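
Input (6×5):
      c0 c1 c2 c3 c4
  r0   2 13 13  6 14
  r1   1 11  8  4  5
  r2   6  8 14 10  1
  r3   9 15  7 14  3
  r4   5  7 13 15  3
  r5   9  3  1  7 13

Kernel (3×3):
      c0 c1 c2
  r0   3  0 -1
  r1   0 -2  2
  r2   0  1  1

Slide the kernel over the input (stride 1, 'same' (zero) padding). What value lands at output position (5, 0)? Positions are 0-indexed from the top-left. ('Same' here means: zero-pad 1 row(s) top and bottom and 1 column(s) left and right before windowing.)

-19

The receptive field on the zero-padded input at this output position is [0 5 7 / 0 9 3 / 0 0 0]. Elementwise product with the kernel and sum: 0·3 + 7·-1 + 9·-2 + 3·2 + 0·1 + 0·1.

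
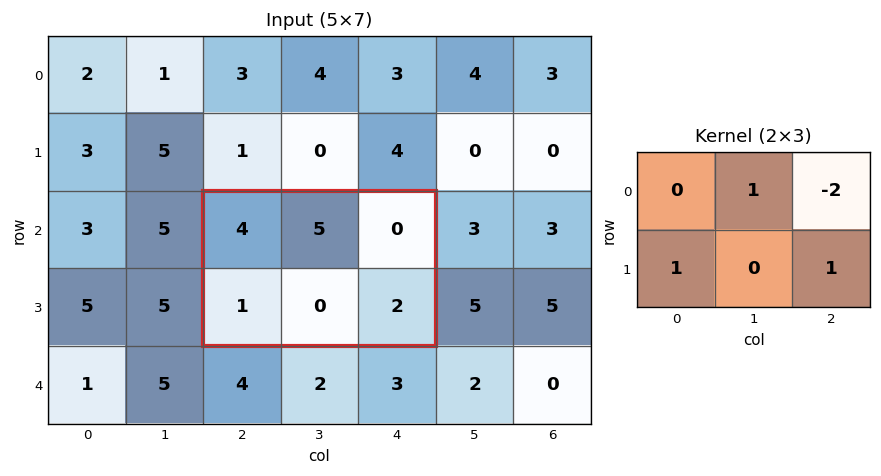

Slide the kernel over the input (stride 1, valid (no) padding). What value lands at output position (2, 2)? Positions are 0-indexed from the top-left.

The receptive field on the input at this output position is [4 5 0 / 1 0 2]. Elementwise product with the kernel and sum: 5·1 + 0·-2 + 1·1 + 2·1.

8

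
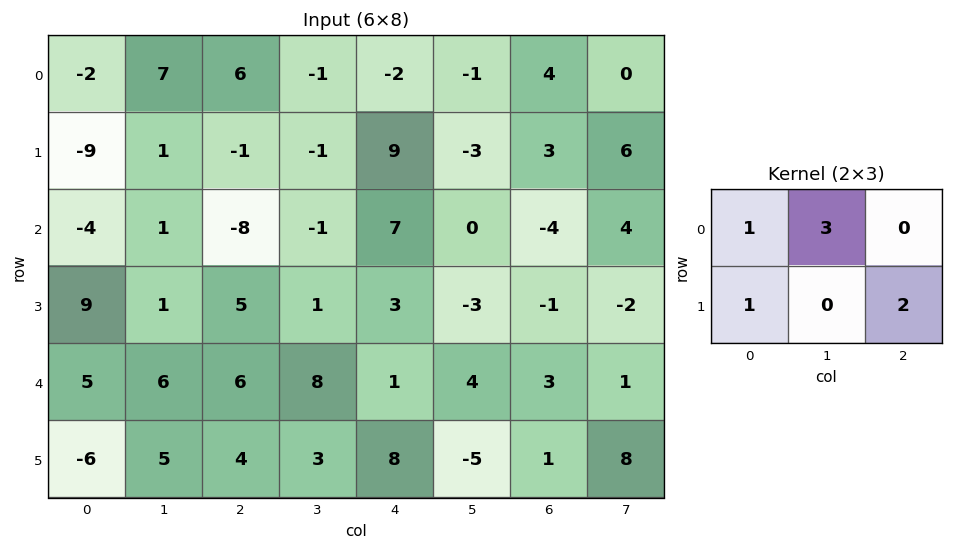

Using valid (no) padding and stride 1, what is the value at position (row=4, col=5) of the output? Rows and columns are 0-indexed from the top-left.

24

The receptive field on the input at this output position is [4 3 1 / -5 1 8]. Elementwise product with the kernel and sum: 4·1 + 3·3 + -5·1 + 8·2.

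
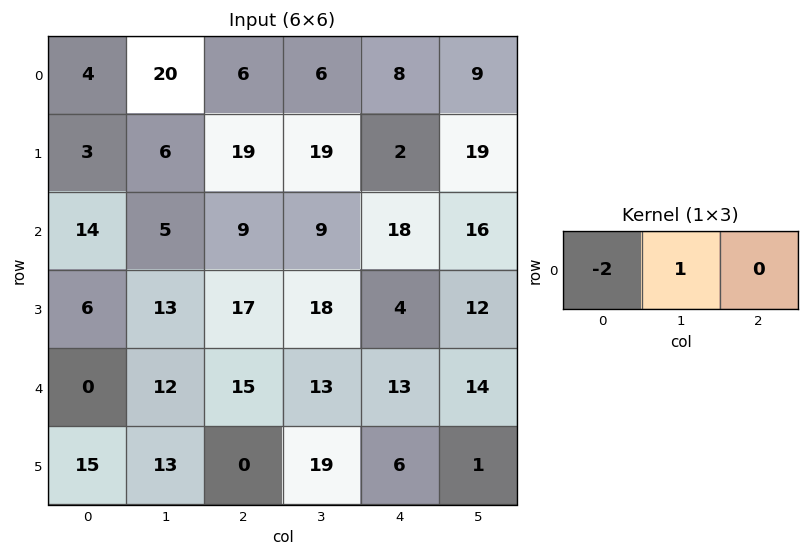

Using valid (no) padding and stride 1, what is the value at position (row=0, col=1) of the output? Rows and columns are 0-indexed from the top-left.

-34

The receptive field on the input at this output position is [20 6 6]. Elementwise product with the kernel and sum: 20·-2 + 6·1.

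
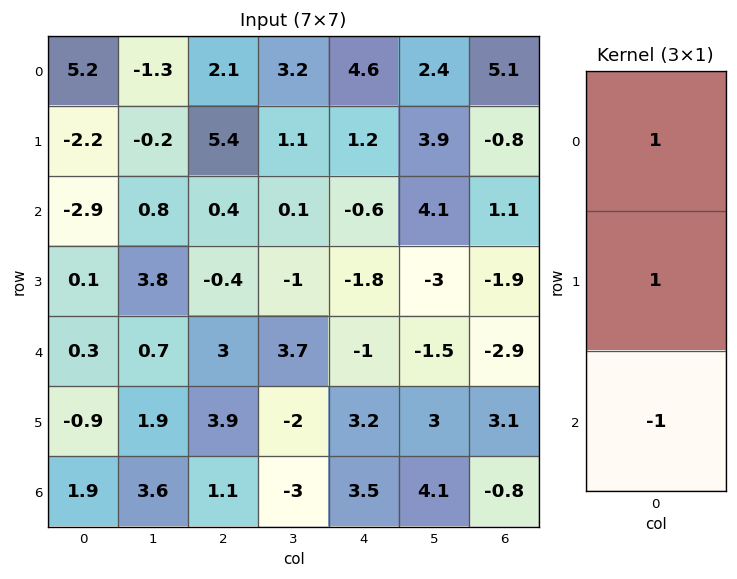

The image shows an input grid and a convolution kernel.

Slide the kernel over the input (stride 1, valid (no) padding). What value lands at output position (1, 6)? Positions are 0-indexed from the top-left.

2.2

The receptive field on the input at this output position is [-0.8 / 1.1 / -1.9]. Elementwise product with the kernel and sum: -0.8·1 + 1.1·1 + -1.9·-1.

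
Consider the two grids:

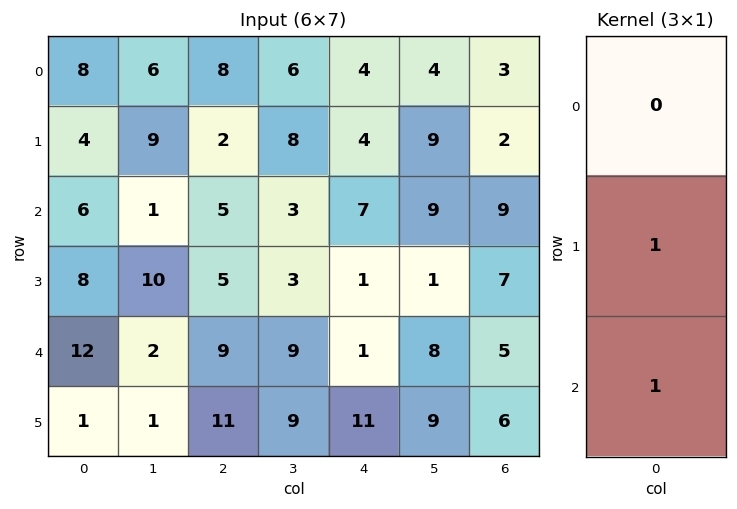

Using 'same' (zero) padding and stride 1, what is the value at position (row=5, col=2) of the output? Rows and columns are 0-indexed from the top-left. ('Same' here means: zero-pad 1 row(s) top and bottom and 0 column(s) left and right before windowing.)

11

The receptive field on the zero-padded input at this output position is [9 / 11 / 0]. Elementwise product with the kernel and sum: 11·1 + 0·1.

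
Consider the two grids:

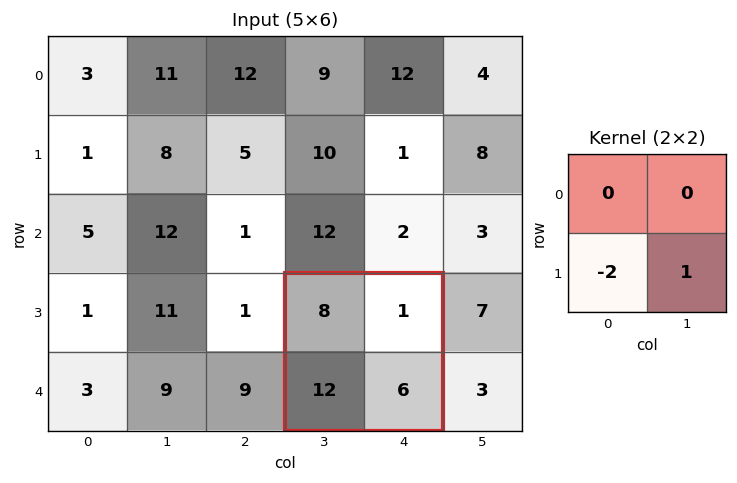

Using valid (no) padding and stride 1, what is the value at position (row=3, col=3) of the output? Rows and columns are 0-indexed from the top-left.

-18

The receptive field on the input at this output position is [8 1 / 12 6]. Elementwise product with the kernel and sum: 12·-2 + 6·1.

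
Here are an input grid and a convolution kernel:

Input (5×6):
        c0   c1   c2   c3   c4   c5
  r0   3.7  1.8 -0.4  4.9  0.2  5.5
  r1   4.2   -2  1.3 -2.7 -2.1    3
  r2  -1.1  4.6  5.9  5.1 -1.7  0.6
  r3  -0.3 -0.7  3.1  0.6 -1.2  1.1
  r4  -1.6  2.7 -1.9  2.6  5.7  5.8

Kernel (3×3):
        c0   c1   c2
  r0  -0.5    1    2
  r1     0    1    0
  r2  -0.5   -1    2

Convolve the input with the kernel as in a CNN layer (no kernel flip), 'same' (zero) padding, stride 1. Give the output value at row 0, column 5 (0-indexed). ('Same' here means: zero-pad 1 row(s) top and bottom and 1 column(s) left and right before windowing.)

The receptive field on the zero-padded input at this output position is [0 0 0 / 0.2 5.5 0 / -2.1 3 0]. Elementwise product with the kernel and sum: 0·-0.5 + 0·1 + 0·2 + 5.5·1 + -2.1·-0.5 + 3·-1 + 0·2.

3.55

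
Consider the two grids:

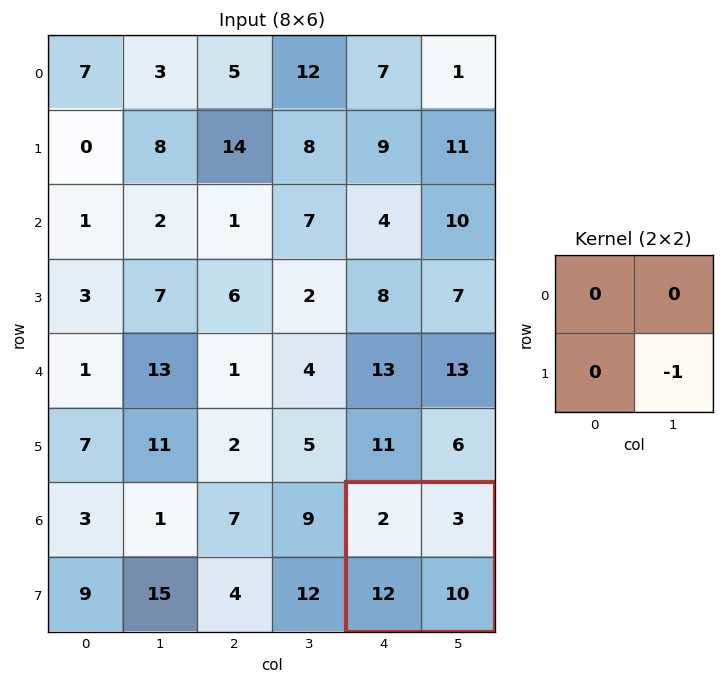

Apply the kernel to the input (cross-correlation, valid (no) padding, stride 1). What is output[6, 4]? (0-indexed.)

-10

The receptive field on the input at this output position is [2 3 / 12 10]. Elementwise product with the kernel and sum: 10·-1.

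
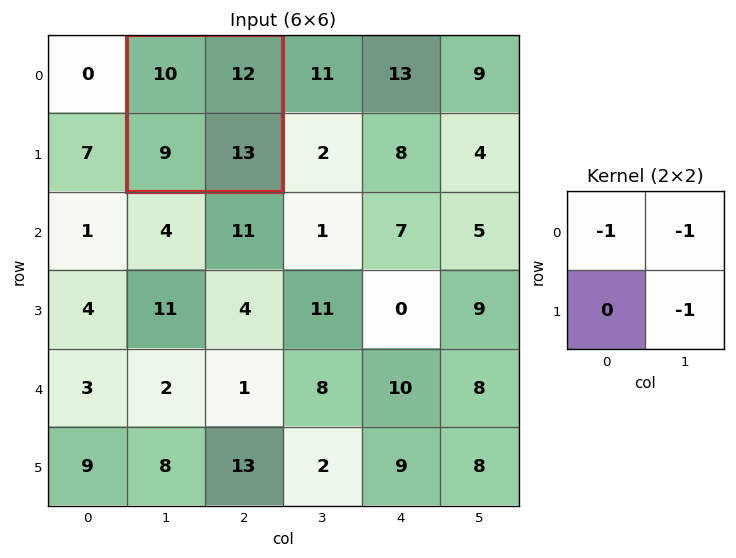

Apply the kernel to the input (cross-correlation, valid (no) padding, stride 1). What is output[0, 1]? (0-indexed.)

The receptive field on the input at this output position is [10 12 / 9 13]. Elementwise product with the kernel and sum: 10·-1 + 12·-1 + 13·-1.

-35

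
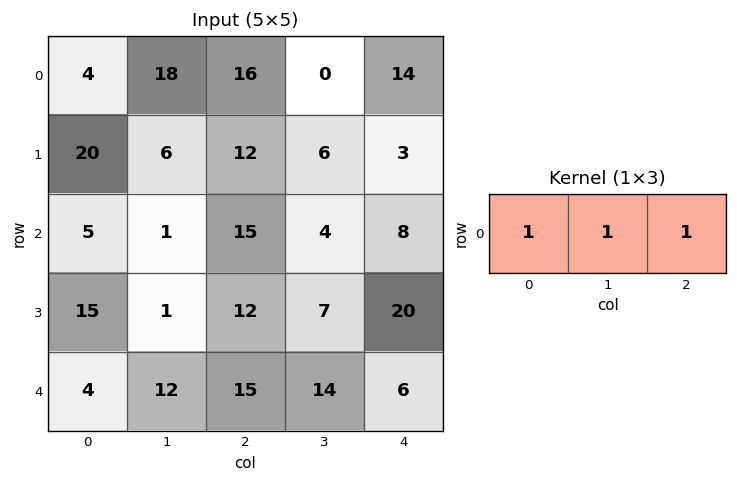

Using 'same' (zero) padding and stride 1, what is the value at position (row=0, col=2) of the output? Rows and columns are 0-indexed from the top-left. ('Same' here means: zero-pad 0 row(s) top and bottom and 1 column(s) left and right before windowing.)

34

The receptive field on the zero-padded input at this output position is [18 16 0]. Elementwise product with the kernel and sum: 18·1 + 16·1 + 0·1.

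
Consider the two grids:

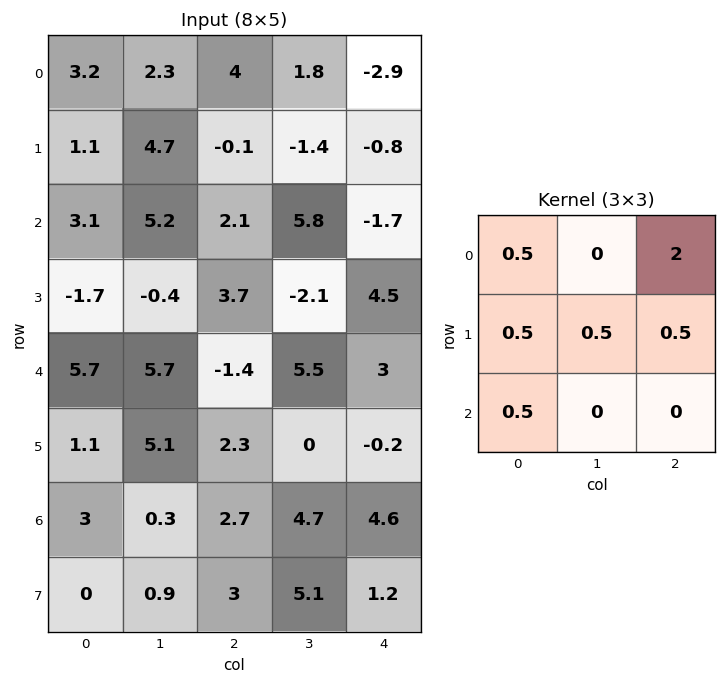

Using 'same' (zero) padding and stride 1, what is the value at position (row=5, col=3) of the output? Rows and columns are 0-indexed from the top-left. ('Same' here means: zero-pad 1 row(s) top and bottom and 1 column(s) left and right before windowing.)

The receptive field on the zero-padded input at this output position is [-1.4 5.5 3 / 2.3 0 -0.2 / 2.7 4.7 4.6]. Elementwise product with the kernel and sum: -1.4·0.5 + 3·2 + 2.3·0.5 + 0·0.5 + -0.2·0.5 + 2.7·0.5.

7.7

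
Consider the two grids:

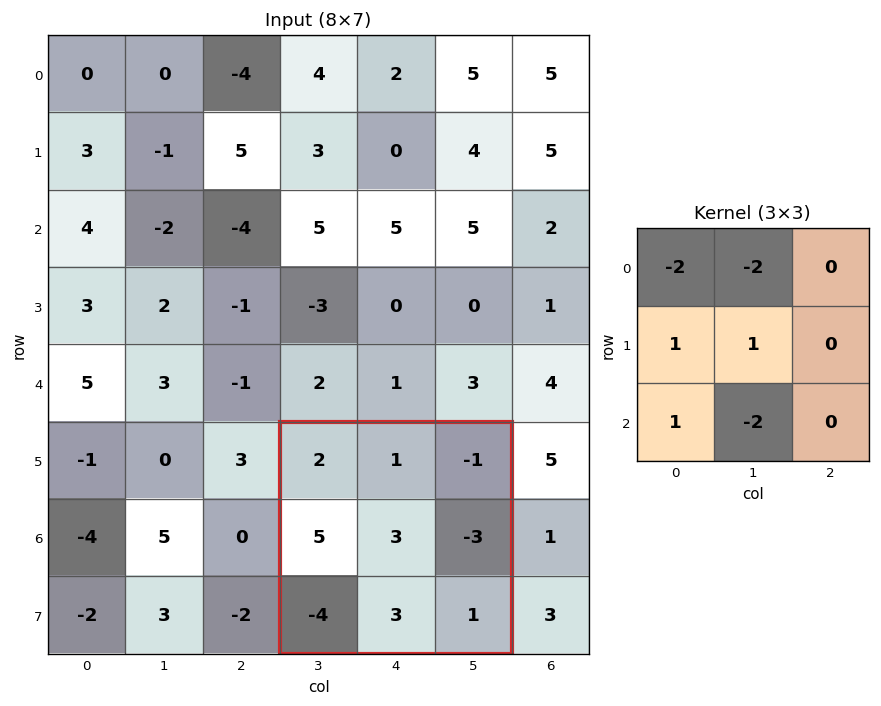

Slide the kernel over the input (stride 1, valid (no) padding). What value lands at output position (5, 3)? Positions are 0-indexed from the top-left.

The receptive field on the input at this output position is [2 1 -1 / 5 3 -3 / -4 3 1]. Elementwise product with the kernel and sum: 2·-2 + 1·-2 + 5·1 + 3·1 + -4·1 + 3·-2.

-8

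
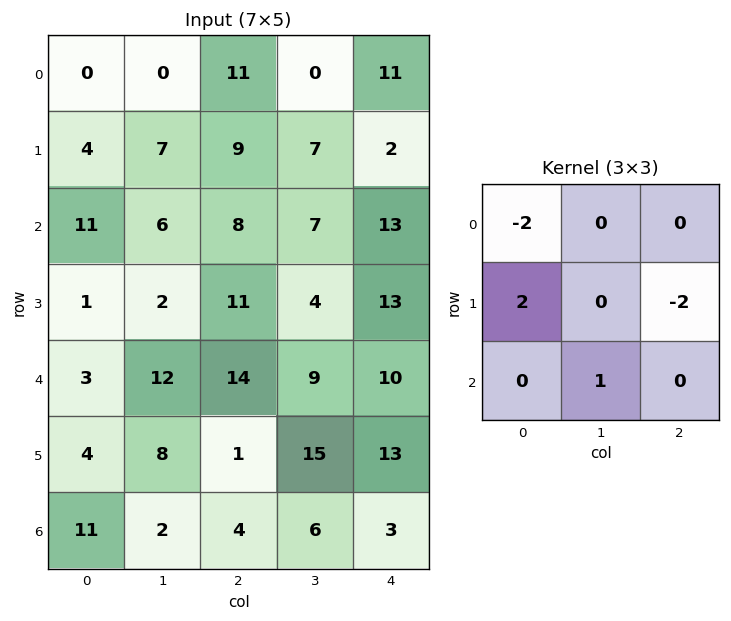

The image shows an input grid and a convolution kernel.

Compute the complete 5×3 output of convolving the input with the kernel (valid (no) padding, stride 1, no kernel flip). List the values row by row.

-4 8 -1
0 -5 -24
-30 -2 -11
-16 3 1
2 -34 -46

Output[0,0]: The receptive field on the input at this output position is [0 0 11 / 4 7 9 / 11 6 8]. Elementwise product with the kernel and sum: 0·-2 + 4·2 + 9·-2 + 6·1.
Output[0,1]: The receptive field on the input at this output position is [0 11 0 / 7 9 7 / 6 8 7]. Elementwise product with the kernel and sum: 0·-2 + 7·2 + 7·-2 + 8·1.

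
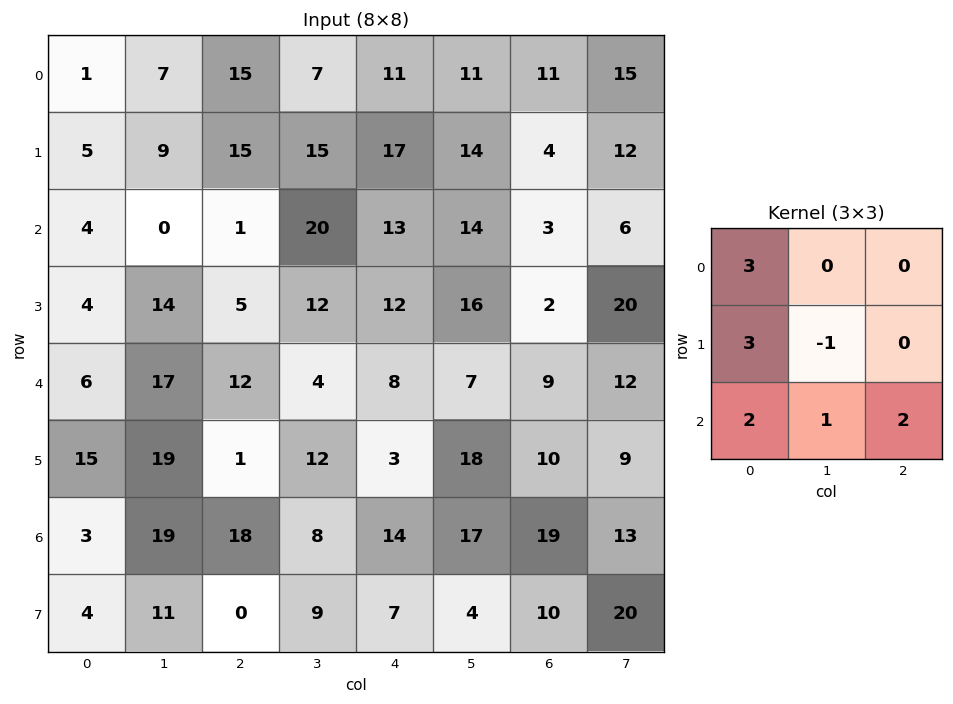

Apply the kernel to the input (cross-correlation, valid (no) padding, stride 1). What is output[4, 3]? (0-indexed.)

The receptive field on the input at this output position is [4 8 7 / 12 3 18 / 8 14 17]. Elementwise product with the kernel and sum: 4·3 + 12·3 + 3·-1 + 8·2 + 14·1 + 17·2.

109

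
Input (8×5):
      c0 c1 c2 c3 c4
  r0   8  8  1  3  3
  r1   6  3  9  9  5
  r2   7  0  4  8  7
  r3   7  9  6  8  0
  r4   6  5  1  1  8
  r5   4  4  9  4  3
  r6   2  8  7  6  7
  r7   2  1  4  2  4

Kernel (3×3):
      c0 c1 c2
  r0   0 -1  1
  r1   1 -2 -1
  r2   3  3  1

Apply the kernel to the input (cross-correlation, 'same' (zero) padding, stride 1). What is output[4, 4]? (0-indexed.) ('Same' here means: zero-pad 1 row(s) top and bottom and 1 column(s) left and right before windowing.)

6

The receptive field on the zero-padded input at this output position is [8 0 0 / 1 8 0 / 4 3 0]. Elementwise product with the kernel and sum: 0·-1 + 0·1 + 1·1 + 8·-2 + 0·-1 + 4·3 + 3·3 + 0·1.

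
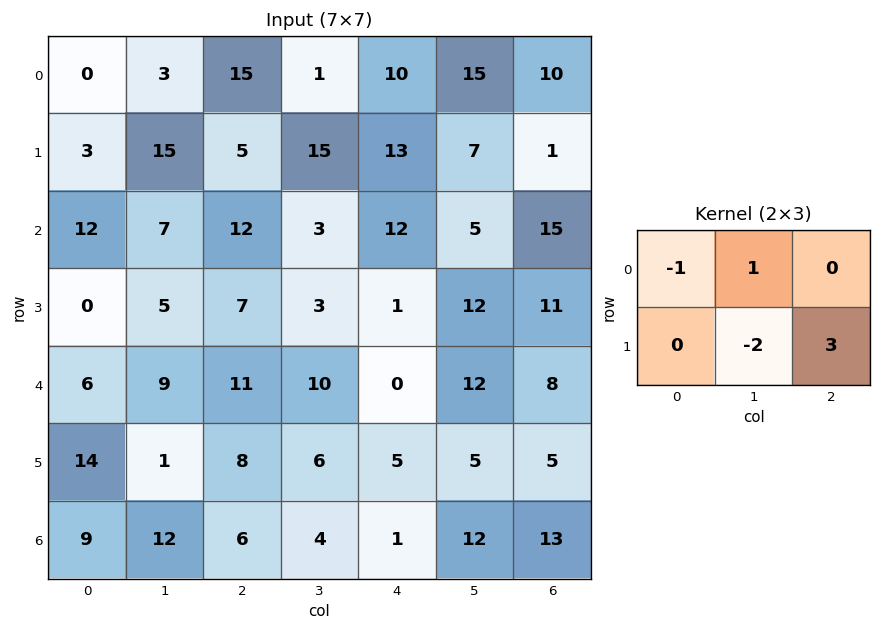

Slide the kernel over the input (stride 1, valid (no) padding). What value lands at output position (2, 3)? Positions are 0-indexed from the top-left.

43

The receptive field on the input at this output position is [3 12 5 / 3 1 12]. Elementwise product with the kernel and sum: 3·-1 + 12·1 + 1·-2 + 12·3.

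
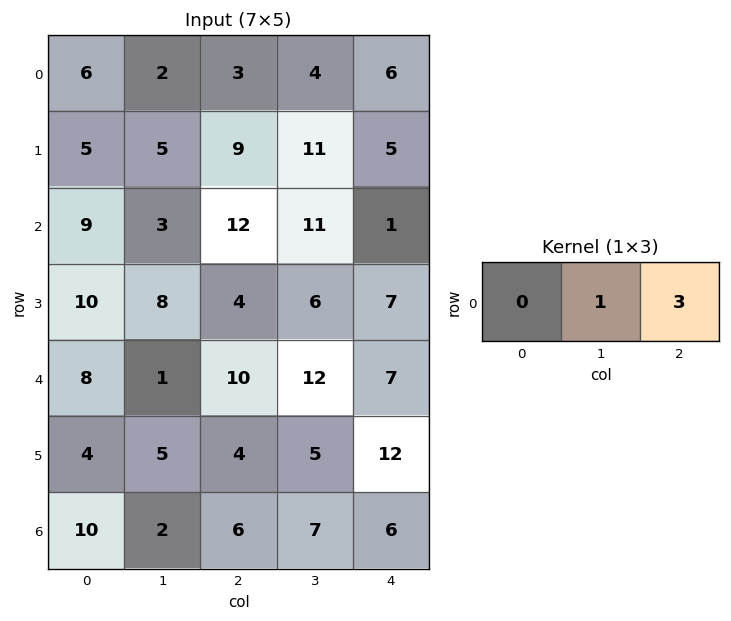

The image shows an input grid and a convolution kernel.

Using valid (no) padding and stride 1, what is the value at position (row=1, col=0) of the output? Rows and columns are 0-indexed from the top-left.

The receptive field on the input at this output position is [5 5 9]. Elementwise product with the kernel and sum: 5·1 + 9·3.

32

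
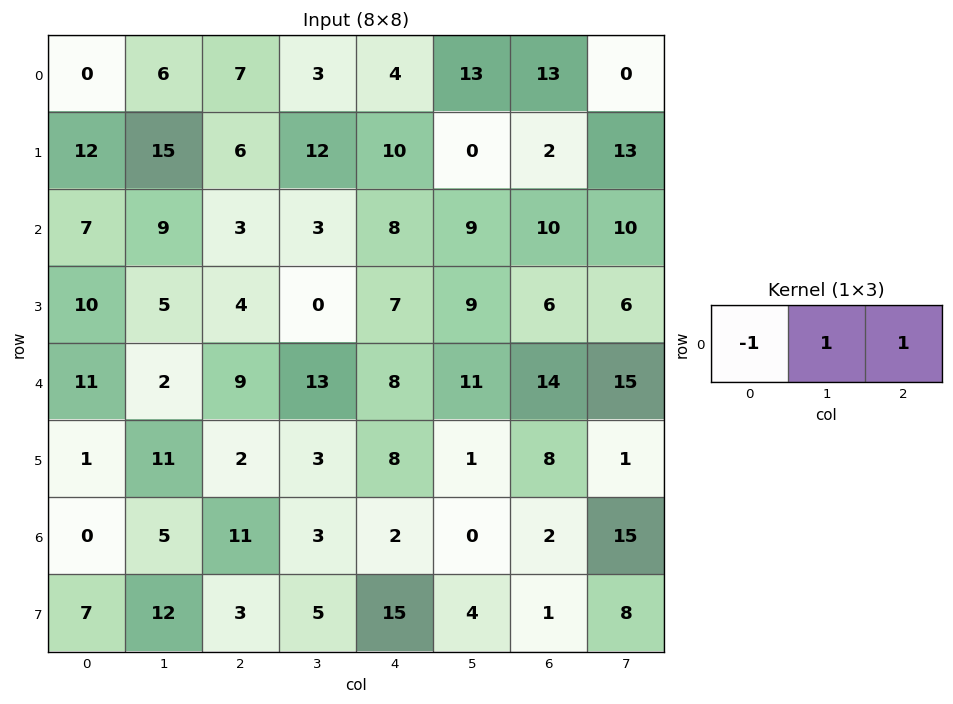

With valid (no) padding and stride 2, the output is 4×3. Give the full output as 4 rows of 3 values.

13 0 22
5 8 11
0 12 17
16 -6 0

Output[0,0]: The receptive field on the input at this output position is [0 6 7]. Elementwise product with the kernel and sum: 0·-1 + 6·1 + 7·1.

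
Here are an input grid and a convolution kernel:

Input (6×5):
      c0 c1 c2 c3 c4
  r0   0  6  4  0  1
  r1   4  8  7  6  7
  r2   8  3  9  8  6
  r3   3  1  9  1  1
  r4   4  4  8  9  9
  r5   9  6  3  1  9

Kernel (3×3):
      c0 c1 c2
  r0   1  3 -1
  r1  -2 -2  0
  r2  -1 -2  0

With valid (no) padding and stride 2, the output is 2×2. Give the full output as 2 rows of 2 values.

-24 -48
-12 -19

Output[0,0]: The receptive field on the input at this output position is [0 6 4 / 4 8 7 / 8 3 9]. Elementwise product with the kernel and sum: 0·1 + 6·3 + 4·-1 + 4·-2 + 8·-2 + 8·-1 + 3·-2.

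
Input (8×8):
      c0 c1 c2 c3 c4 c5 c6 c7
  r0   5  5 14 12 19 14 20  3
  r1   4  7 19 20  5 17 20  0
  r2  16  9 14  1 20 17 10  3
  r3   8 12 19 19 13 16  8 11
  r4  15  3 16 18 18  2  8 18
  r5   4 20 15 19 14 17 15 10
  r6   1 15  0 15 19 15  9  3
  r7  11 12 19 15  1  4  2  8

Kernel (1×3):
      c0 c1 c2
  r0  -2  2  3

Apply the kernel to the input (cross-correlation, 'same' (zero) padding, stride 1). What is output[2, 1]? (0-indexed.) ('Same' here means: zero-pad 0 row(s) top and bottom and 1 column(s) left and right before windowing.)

The receptive field on the zero-padded input at this output position is [16 9 14]. Elementwise product with the kernel and sum: 16·-2 + 9·2 + 14·3.

28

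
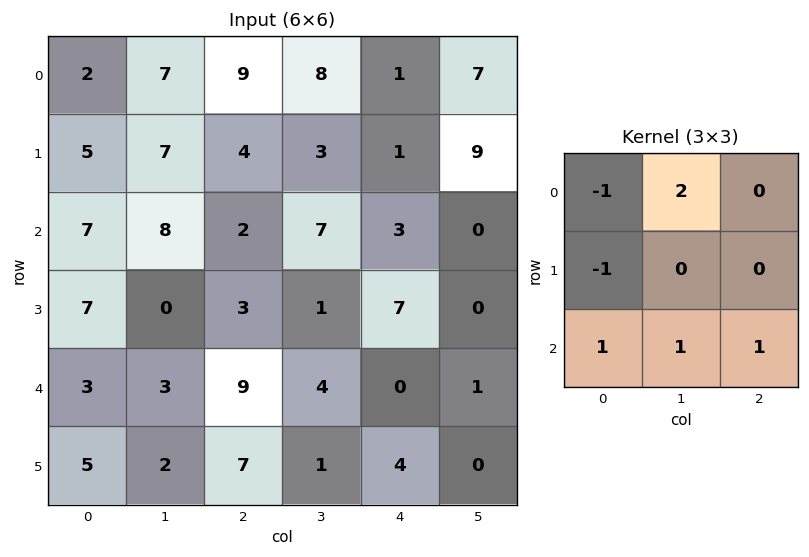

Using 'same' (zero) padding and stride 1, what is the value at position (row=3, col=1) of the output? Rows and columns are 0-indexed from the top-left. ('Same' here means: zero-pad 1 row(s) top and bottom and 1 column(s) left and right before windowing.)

17

The receptive field on the zero-padded input at this output position is [7 8 2 / 7 0 3 / 3 3 9]. Elementwise product with the kernel and sum: 7·-1 + 8·2 + 7·-1 + 3·1 + 3·1 + 9·1.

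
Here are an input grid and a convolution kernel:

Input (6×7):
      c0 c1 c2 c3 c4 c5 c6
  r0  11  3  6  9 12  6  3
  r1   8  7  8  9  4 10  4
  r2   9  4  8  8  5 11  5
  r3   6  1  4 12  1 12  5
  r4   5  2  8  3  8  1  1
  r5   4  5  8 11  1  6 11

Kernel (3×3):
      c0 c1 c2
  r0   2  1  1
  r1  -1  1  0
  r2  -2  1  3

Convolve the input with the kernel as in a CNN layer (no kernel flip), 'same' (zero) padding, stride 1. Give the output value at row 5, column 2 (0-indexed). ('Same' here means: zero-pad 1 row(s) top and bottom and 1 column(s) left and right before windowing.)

The receptive field on the zero-padded input at this output position is [2 8 3 / 5 8 11 / 0 0 0]. Elementwise product with the kernel and sum: 2·2 + 8·1 + 3·1 + 5·-1 + 8·1 + 0·-2 + 0·1 + 0·3.

18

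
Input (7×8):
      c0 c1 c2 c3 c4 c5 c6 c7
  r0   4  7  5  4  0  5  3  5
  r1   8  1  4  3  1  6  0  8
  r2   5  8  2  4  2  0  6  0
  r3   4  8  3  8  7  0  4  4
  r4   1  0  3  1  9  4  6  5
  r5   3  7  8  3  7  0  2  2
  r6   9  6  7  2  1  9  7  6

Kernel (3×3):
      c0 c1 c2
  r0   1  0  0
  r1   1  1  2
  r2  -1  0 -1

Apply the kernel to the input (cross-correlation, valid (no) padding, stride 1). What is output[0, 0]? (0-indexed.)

14

The receptive field on the input at this output position is [4 7 5 / 8 1 4 / 5 8 2]. Elementwise product with the kernel and sum: 4·1 + 8·1 + 1·1 + 4·2 + 5·-1 + 2·-1.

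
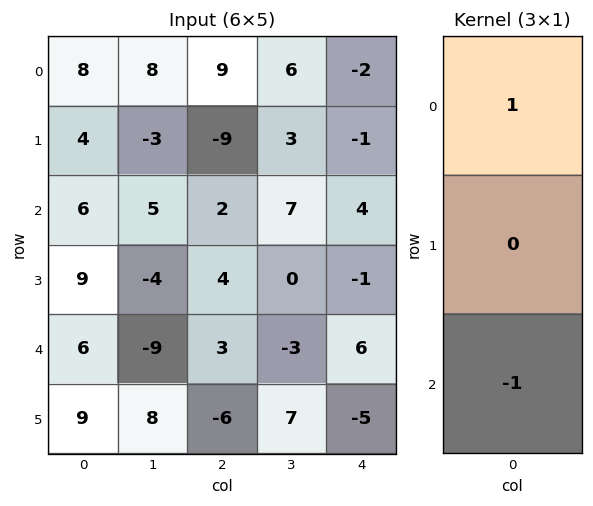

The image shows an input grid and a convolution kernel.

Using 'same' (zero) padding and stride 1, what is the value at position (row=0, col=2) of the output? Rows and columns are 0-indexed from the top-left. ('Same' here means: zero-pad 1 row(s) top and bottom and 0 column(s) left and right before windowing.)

The receptive field on the zero-padded input at this output position is [0 / 9 / -9]. Elementwise product with the kernel and sum: 0·1 + -9·-1.

9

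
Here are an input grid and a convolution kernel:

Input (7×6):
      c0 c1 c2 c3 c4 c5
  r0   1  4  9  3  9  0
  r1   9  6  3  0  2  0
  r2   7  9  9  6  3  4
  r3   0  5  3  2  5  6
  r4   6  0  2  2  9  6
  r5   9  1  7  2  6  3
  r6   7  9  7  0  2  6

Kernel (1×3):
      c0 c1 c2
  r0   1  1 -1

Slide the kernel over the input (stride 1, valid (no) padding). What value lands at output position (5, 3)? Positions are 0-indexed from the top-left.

5

The receptive field on the input at this output position is [2 6 3]. Elementwise product with the kernel and sum: 2·1 + 6·1 + 3·-1.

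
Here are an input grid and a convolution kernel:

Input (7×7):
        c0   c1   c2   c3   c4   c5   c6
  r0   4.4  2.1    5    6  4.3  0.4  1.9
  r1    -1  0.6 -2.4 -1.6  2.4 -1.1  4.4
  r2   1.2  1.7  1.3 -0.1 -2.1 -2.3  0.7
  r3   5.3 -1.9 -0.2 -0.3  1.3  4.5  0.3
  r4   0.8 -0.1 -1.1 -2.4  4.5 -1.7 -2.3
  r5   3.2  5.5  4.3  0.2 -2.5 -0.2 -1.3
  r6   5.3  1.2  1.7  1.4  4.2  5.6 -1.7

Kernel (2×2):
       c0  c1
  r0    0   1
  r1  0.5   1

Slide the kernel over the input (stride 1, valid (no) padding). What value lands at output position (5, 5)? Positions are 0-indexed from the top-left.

-0.2

The receptive field on the input at this output position is [-0.2 -1.3 / 5.6 -1.7]. Elementwise product with the kernel and sum: -1.3·1 + 5.6·0.5 + -1.7·1.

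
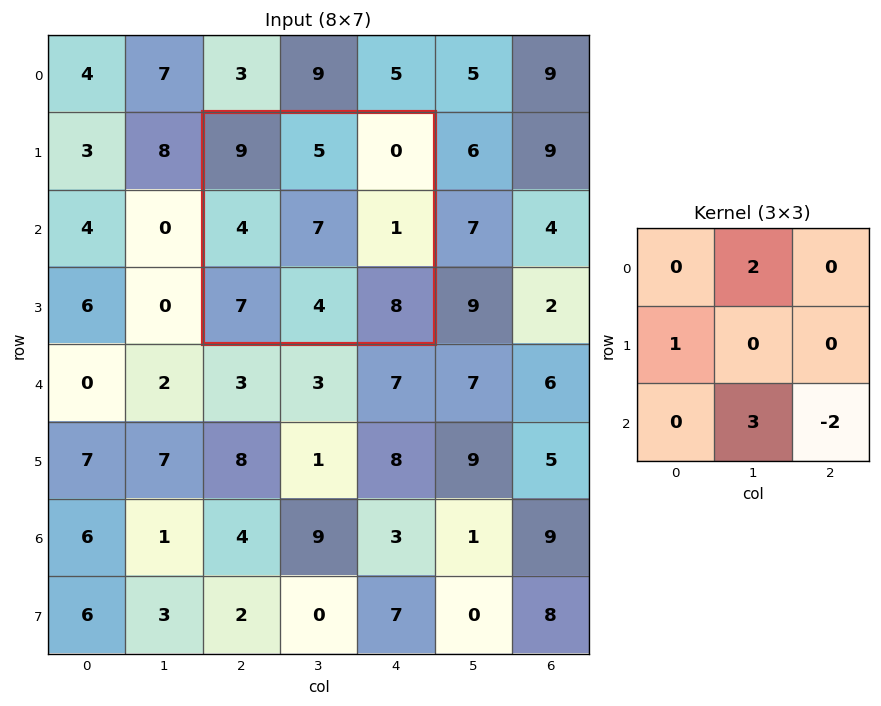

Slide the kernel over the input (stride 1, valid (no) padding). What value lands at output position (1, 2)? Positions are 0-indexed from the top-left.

The receptive field on the input at this output position is [9 5 0 / 4 7 1 / 7 4 8]. Elementwise product with the kernel and sum: 5·2 + 4·1 + 4·3 + 8·-2.

10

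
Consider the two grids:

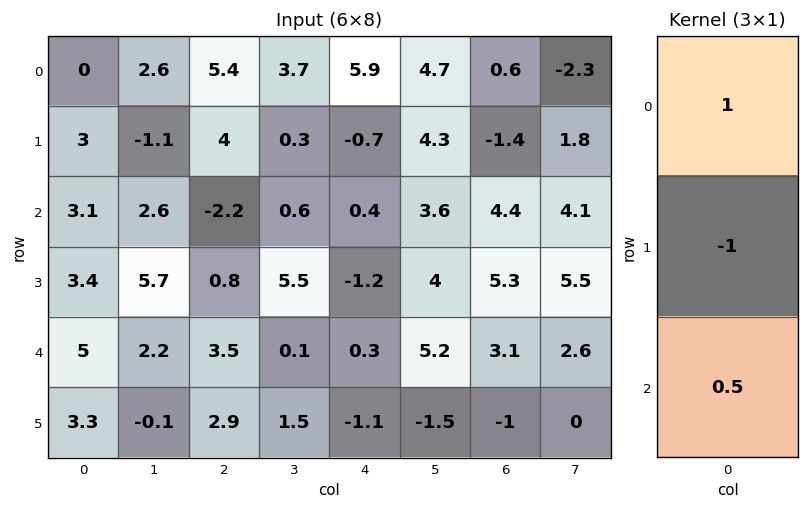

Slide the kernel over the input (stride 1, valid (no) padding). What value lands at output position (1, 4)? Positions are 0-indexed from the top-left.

The receptive field on the input at this output position is [-0.7 / 0.4 / -1.2]. Elementwise product with the kernel and sum: -0.7·1 + 0.4·-1 + -1.2·0.5.

-1.7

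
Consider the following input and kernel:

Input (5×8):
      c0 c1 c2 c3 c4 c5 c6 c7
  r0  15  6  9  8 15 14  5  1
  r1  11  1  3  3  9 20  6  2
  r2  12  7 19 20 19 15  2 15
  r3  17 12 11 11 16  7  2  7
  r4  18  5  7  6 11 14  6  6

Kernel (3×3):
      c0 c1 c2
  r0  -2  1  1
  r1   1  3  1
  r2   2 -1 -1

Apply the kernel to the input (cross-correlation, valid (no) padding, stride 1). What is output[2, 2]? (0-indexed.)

58

The receptive field on the input at this output position is [19 20 19 / 11 11 16 / 7 6 11]. Elementwise product with the kernel and sum: 19·-2 + 20·1 + 19·1 + 11·1 + 11·3 + 16·1 + 7·2 + 6·-1 + 11·-1.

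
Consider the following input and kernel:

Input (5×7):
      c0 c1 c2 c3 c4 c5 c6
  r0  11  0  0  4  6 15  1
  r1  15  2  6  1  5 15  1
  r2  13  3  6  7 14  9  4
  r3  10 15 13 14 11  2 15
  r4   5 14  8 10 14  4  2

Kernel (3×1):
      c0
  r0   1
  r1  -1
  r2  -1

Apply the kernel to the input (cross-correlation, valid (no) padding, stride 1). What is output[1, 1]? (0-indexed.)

The receptive field on the input at this output position is [2 / 3 / 15]. Elementwise product with the kernel and sum: 2·1 + 3·-1 + 15·-1.

-16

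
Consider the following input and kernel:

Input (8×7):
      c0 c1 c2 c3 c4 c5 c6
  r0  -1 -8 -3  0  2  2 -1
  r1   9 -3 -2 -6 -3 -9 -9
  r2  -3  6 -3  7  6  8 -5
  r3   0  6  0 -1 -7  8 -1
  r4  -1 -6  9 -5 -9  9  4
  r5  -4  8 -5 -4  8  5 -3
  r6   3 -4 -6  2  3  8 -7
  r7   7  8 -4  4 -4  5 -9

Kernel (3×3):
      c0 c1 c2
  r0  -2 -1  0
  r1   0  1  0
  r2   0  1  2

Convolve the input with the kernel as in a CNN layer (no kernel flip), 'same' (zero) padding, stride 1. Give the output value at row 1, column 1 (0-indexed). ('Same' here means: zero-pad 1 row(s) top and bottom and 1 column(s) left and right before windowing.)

The receptive field on the zero-padded input at this output position is [-1 -8 -3 / 9 -3 -2 / -3 6 -3]. Elementwise product with the kernel and sum: -1·-2 + -8·-1 + -3·1 + 6·1 + -3·2.

7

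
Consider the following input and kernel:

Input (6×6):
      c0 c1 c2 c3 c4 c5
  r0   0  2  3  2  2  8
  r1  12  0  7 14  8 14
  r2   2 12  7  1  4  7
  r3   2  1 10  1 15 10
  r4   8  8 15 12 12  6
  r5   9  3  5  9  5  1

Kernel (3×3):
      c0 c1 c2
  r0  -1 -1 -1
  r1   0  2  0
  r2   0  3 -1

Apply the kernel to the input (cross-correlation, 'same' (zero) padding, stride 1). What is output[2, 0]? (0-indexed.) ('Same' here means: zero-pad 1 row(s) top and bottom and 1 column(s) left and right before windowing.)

The receptive field on the zero-padded input at this output position is [0 12 0 / 0 2 12 / 0 2 1]. Elementwise product with the kernel and sum: 0·-1 + 12·-1 + 0·-1 + 2·2 + 2·3 + 1·-1.

-3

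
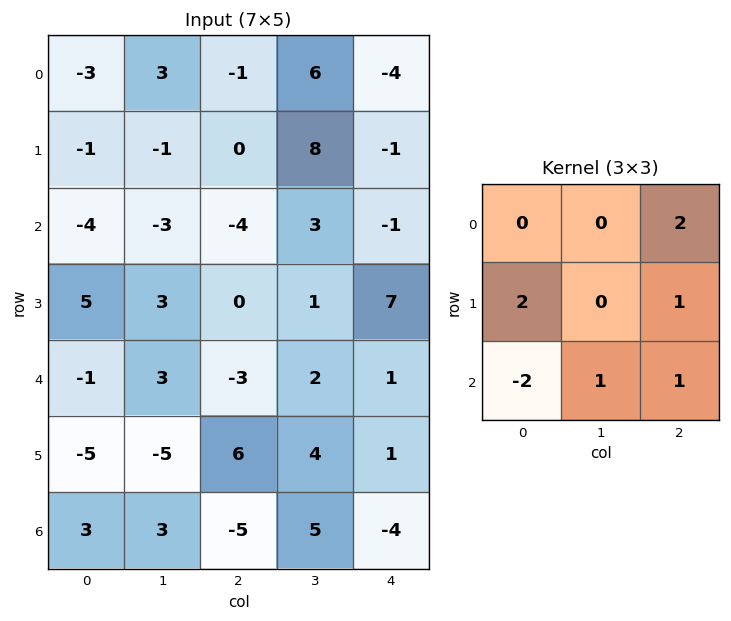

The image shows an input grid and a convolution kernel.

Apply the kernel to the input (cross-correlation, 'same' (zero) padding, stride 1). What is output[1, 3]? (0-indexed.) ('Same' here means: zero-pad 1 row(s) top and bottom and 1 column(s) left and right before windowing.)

The receptive field on the zero-padded input at this output position is [-1 6 -4 / 0 8 -1 / -4 3 -1]. Elementwise product with the kernel and sum: -4·2 + 0·2 + -1·1 + -4·-2 + 3·1 + -1·1.

1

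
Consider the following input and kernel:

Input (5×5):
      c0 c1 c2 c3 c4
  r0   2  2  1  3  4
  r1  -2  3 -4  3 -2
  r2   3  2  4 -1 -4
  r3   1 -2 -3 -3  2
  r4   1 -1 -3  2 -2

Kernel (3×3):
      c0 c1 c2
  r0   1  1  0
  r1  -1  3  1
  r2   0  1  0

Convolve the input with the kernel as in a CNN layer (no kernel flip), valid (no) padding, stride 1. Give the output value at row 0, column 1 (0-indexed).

The receptive field on the input at this output position is [2 1 3 / 3 -4 3 / 2 4 -1]. Elementwise product with the kernel and sum: 2·1 + 1·1 + 3·-1 + -4·3 + 3·1 + 4·1.

-5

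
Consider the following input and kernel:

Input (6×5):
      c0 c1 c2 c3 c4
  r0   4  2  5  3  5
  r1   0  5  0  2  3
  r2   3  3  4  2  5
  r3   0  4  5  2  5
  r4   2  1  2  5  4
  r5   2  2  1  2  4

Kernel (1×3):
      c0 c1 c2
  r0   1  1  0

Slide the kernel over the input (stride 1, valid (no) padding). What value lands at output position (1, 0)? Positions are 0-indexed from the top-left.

The receptive field on the input at this output position is [0 5 0]. Elementwise product with the kernel and sum: 0·1 + 5·1.

5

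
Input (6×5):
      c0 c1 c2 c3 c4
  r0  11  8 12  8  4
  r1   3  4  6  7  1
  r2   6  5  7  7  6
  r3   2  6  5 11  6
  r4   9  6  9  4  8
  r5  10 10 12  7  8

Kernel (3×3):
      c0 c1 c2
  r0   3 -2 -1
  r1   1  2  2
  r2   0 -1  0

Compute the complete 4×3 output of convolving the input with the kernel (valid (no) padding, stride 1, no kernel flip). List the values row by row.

Output[0,0]: The receptive field on the input at this output position is [11 8 12 / 3 4 6 / 6 5 7]. Elementwise product with the kernel and sum: 11·3 + 8·-2 + 12·-1 + 3·1 + 4·2 + 6·2 + 5·-1.

23 15 31
19 21 25
19 23 36
18 17 13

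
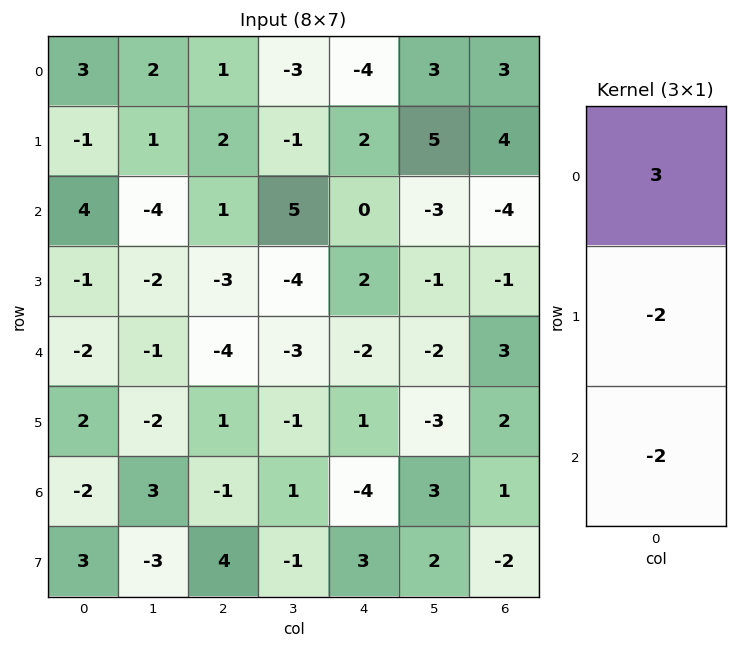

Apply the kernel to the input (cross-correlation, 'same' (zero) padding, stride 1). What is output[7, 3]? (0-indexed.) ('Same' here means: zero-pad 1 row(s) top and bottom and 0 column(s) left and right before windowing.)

The receptive field on the zero-padded input at this output position is [1 / -1 / 0]. Elementwise product with the kernel and sum: 1·3 + -1·-2 + 0·-2.

5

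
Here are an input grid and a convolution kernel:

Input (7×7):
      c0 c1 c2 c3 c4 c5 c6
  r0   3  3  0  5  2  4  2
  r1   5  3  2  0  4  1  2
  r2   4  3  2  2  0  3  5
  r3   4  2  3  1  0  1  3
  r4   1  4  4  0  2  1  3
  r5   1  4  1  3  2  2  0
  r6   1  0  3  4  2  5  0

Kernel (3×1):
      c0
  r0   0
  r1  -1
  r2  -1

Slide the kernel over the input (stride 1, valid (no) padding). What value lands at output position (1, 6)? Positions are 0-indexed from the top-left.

-8

The receptive field on the input at this output position is [2 / 5 / 3]. Elementwise product with the kernel and sum: 5·-1 + 3·-1.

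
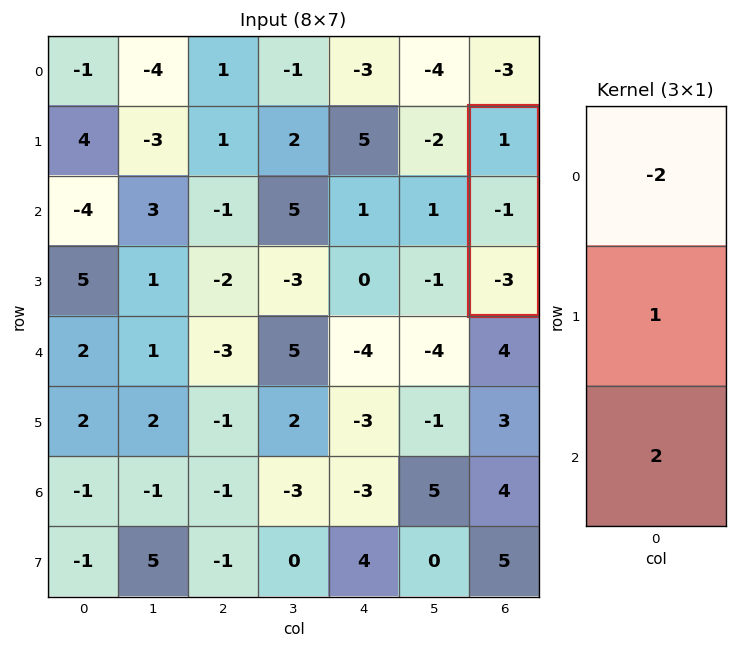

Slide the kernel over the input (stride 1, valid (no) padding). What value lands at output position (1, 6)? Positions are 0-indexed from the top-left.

The receptive field on the input at this output position is [1 / -1 / -3]. Elementwise product with the kernel and sum: 1·-2 + -1·1 + -3·2.

-9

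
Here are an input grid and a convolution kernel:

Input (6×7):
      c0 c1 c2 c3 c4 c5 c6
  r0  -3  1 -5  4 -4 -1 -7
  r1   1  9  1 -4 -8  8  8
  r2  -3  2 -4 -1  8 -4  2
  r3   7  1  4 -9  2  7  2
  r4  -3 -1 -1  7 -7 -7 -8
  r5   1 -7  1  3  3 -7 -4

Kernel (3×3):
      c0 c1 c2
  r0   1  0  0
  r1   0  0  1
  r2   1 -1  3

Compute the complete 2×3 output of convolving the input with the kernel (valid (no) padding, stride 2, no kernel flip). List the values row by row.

Output[0,0]: The receptive field on the input at this output position is [-3 1 -5 / 1 9 1 / -3 2 -4]. Elementwise product with the kernel and sum: -3·1 + 1·1 + -3·1 + 2·-1 + -4·3.
Output[0,1]: The receptive field on the input at this output position is [-5 4 -4 / 1 -4 -8 / -4 -1 8]. Elementwise product with the kernel and sum: -5·1 + -8·1 + -4·1 + -1·-1 + 8·3.

-19 8 22
-4 -31 -14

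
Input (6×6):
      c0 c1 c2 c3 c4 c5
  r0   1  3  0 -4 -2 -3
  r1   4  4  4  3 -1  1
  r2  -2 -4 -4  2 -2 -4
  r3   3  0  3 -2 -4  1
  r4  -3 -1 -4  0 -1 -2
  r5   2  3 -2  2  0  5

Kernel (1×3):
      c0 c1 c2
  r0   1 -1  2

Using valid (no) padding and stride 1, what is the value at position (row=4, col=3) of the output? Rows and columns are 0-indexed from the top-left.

-3

The receptive field on the input at this output position is [0 -1 -2]. Elementwise product with the kernel and sum: 0·1 + -1·-1 + -2·2.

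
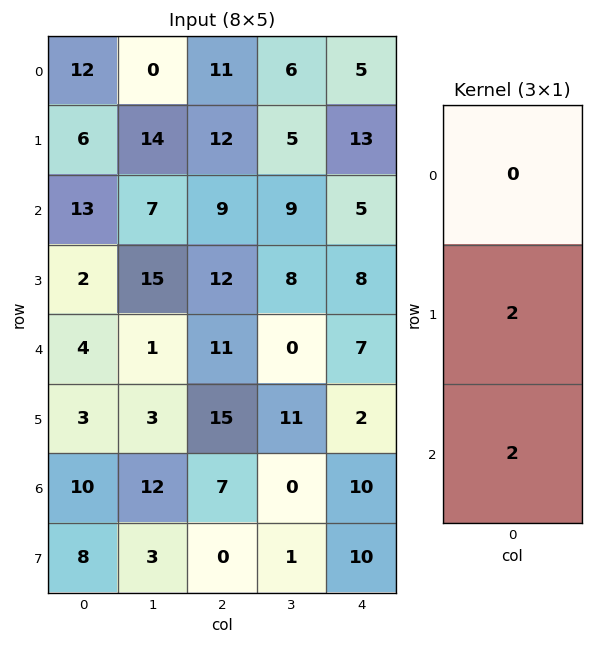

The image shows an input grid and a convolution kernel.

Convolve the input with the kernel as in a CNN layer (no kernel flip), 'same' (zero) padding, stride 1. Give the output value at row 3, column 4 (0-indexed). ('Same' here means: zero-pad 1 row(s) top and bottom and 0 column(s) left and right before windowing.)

The receptive field on the zero-padded input at this output position is [5 / 8 / 7]. Elementwise product with the kernel and sum: 8·2 + 7·2.

30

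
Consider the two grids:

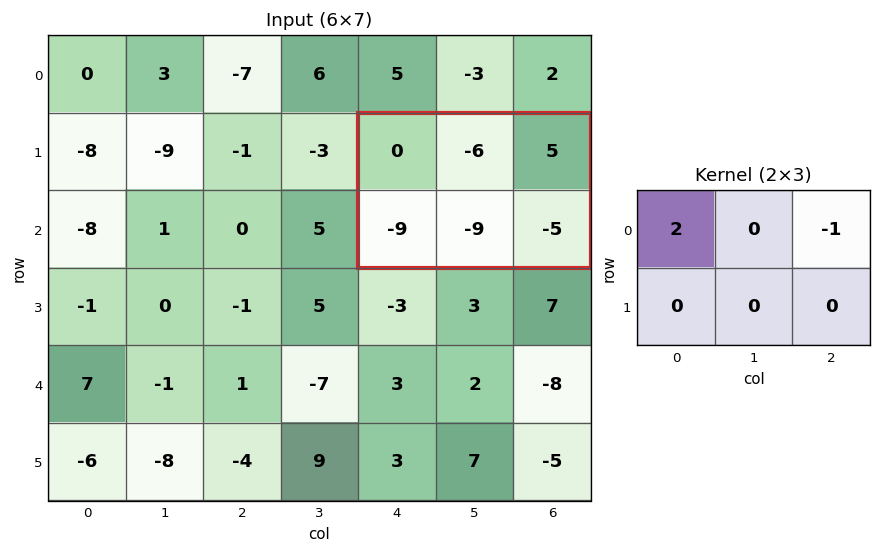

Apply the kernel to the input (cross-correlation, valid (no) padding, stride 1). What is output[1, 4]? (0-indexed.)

-5

The receptive field on the input at this output position is [0 -6 5 / -9 -9 -5]. Elementwise product with the kernel and sum: 0·2 + 5·-1.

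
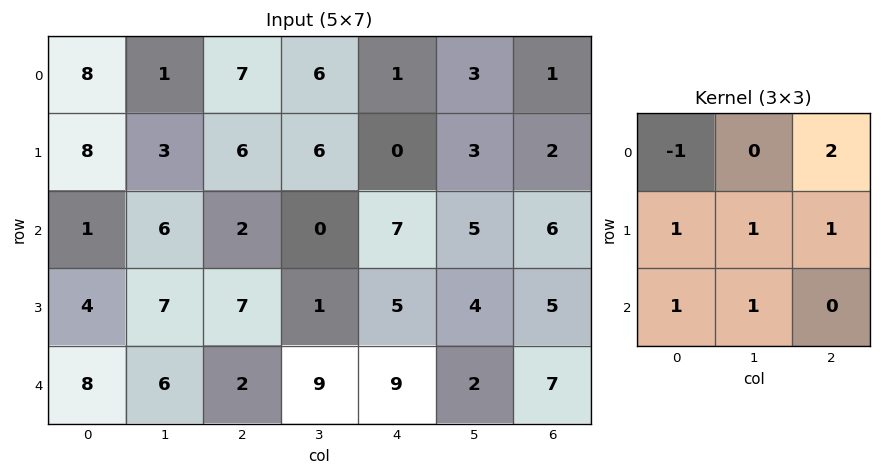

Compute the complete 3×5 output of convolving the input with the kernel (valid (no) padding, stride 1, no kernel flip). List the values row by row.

Output[0,0]: The receptive field on the input at this output position is [8 1 7 / 8 3 6 / 1 6 2]. Elementwise product with the kernel and sum: 8·-1 + 7·2 + 8·1 + 3·1 + 6·1 + 1·1 + 6·1.

30 34 9 16 18
24 31 11 18 31
35 17 36 38 30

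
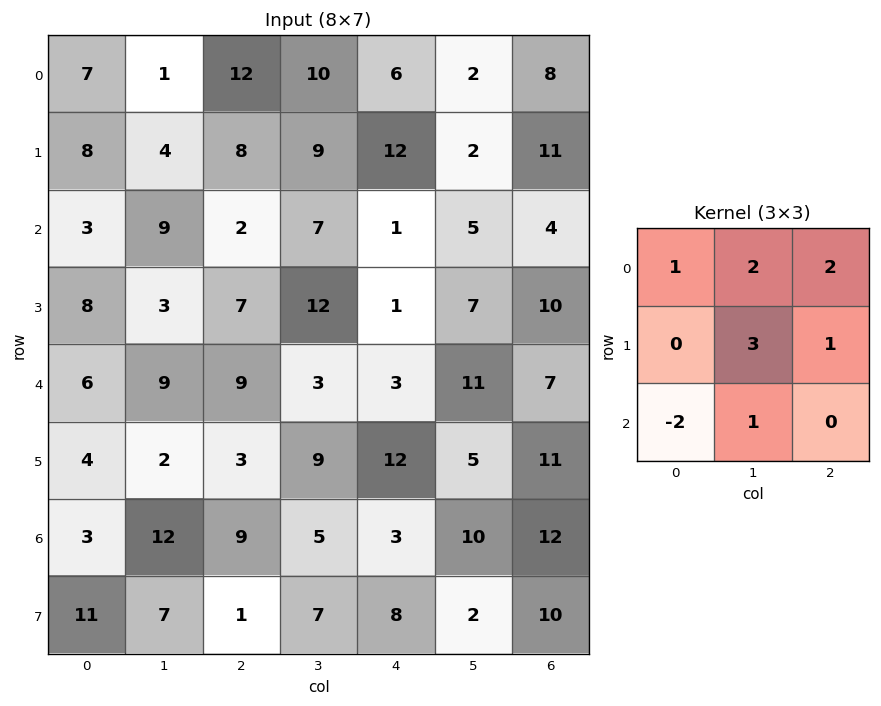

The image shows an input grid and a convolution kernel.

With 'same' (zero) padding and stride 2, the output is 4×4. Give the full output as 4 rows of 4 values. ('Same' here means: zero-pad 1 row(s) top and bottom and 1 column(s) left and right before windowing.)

Output[0,0]: The receptive field on the zero-padded input at this output position is [0 0 0 / 0 7 1 / 0 8 4]. Elementwise product with the kernel and sum: 0·1 + 0·2 + 0·2 + 7·3 + 1·1 + 0·-2 + 8·1.

30 46 14 31
50 52 22 32
53 70 42 49
44 45 56 69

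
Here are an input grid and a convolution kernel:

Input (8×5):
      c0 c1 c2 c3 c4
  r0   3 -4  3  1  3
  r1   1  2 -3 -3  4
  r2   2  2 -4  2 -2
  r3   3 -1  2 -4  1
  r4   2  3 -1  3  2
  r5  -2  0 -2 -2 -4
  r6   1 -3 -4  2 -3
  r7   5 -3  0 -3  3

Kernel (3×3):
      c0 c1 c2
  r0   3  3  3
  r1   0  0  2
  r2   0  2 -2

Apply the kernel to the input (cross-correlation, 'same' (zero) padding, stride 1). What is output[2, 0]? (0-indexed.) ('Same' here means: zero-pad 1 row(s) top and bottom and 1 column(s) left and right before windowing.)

The receptive field on the zero-padded input at this output position is [0 1 2 / 0 2 2 / 0 3 -1]. Elementwise product with the kernel and sum: 0·3 + 1·3 + 2·3 + 2·2 + 3·2 + -1·-2.

21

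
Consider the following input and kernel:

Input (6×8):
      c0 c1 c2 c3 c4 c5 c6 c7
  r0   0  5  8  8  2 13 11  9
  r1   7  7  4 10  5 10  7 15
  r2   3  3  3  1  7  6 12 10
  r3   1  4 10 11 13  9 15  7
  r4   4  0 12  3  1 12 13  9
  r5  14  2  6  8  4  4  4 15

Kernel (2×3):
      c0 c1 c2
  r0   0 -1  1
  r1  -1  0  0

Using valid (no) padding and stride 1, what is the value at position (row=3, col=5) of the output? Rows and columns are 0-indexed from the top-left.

The receptive field on the input at this output position is [9 15 7 / 12 13 9]. Elementwise product with the kernel and sum: 15·-1 + 7·1 + 12·-1.

-20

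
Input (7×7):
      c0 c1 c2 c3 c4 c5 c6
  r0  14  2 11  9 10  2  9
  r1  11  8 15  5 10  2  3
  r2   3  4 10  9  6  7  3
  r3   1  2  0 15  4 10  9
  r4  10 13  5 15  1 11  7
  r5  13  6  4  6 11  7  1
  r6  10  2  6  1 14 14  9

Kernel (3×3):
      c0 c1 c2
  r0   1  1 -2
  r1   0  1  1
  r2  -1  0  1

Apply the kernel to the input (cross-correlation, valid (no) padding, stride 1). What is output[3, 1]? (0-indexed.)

The receptive field on the input at this output position is [2 0 15 / 13 5 15 / 6 4 6]. Elementwise product with the kernel and sum: 2·1 + 0·1 + 15·-2 + 5·1 + 15·1 + 6·-1 + 6·1.

-8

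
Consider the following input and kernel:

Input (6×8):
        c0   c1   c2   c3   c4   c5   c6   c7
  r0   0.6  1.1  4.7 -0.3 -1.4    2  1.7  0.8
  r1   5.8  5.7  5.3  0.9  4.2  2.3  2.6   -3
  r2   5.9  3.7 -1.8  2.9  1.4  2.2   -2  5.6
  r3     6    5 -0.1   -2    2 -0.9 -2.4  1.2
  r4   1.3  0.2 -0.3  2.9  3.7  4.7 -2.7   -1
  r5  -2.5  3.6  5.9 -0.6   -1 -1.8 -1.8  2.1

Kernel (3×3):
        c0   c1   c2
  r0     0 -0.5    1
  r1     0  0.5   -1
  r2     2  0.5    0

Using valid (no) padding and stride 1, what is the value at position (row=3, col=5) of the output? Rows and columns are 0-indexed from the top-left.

The receptive field on the input at this output position is [-0.9 -2.4 1.2 / 4.7 -2.7 -1 / -1.8 -1.8 2.1]. Elementwise product with the kernel and sum: -2.4·-0.5 + 1.2·1 + -2.7·0.5 + -1·-1 + -1.8·2 + -1.8·0.5.

-2.45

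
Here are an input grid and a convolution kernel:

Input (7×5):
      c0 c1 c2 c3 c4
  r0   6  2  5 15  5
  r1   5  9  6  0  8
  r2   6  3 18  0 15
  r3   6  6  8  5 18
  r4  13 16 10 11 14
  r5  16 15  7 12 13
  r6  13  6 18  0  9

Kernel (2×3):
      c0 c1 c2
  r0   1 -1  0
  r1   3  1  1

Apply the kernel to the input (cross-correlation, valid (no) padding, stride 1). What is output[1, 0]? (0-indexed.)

The receptive field on the input at this output position is [5 9 6 / 6 3 18]. Elementwise product with the kernel and sum: 5·1 + 9·-1 + 6·3 + 3·1 + 18·1.

35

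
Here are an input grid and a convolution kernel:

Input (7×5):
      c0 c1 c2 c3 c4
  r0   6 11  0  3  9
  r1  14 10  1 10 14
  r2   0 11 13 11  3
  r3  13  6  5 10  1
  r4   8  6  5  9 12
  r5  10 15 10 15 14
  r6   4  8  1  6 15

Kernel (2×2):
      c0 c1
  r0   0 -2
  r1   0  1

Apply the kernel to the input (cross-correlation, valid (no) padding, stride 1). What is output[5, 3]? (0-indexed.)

The receptive field on the input at this output position is [15 14 / 6 15]. Elementwise product with the kernel and sum: 14·-2 + 15·1.

-13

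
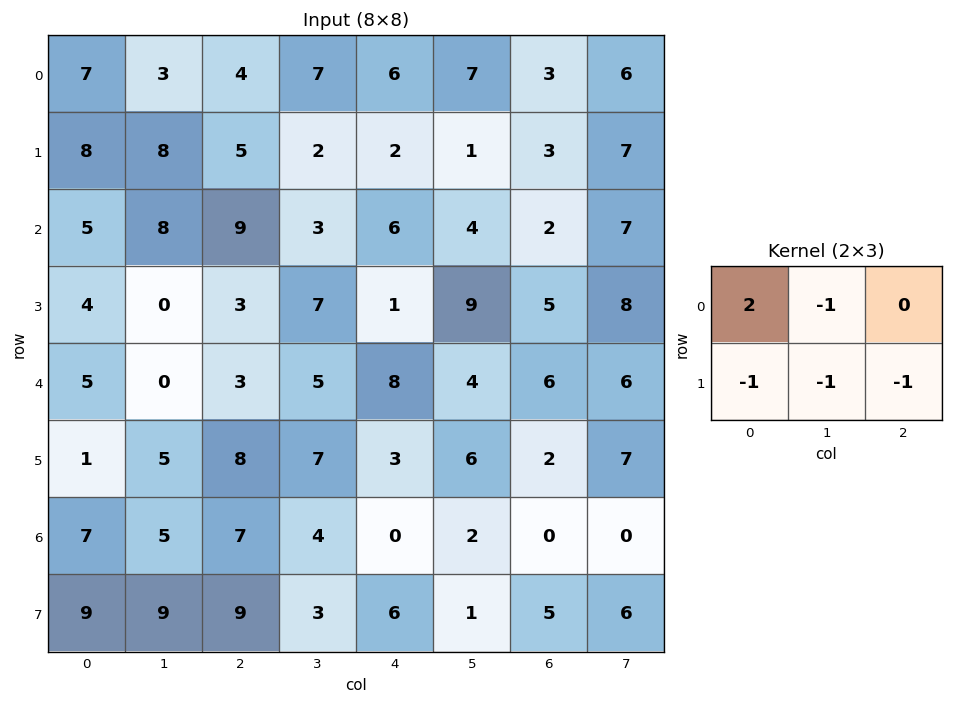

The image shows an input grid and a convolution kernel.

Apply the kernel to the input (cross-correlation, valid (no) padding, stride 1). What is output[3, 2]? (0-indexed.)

The receptive field on the input at this output position is [3 7 1 / 3 5 8]. Elementwise product with the kernel and sum: 3·2 + 7·-1 + 3·-1 + 5·-1 + 8·-1.

-17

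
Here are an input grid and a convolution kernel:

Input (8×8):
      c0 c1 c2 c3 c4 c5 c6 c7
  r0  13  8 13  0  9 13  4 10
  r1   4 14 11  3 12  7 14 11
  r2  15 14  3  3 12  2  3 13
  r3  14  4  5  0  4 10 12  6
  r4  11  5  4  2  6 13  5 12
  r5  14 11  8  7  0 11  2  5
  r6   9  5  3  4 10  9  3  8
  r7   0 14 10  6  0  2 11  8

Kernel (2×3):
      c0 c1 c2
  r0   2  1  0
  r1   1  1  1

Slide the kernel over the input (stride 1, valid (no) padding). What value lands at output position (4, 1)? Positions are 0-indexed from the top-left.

40

The receptive field on the input at this output position is [5 4 2 / 11 8 7]. Elementwise product with the kernel and sum: 5·2 + 4·1 + 11·1 + 8·1 + 7·1.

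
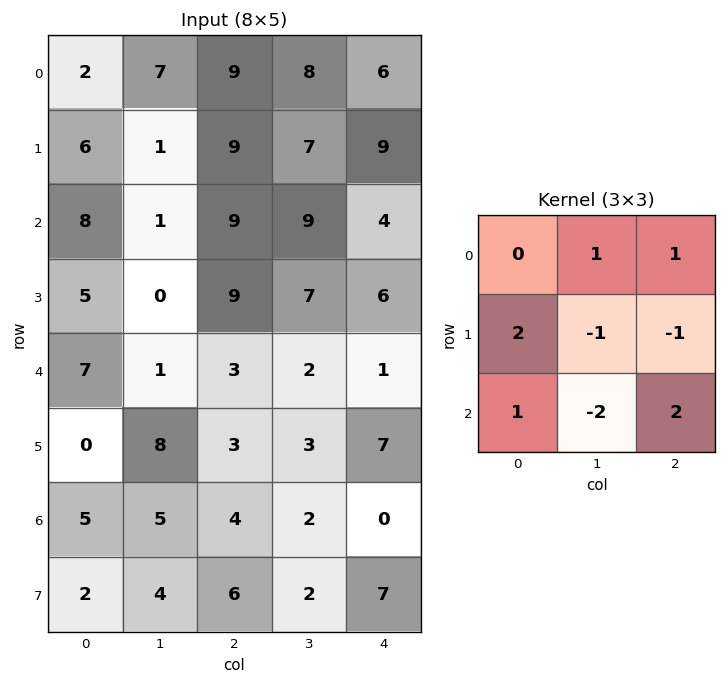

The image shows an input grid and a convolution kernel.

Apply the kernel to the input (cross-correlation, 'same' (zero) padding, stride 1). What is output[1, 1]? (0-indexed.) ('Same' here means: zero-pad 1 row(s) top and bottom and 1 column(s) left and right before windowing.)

42

The receptive field on the zero-padded input at this output position is [2 7 9 / 6 1 9 / 8 1 9]. Elementwise product with the kernel and sum: 7·1 + 9·1 + 6·2 + 1·-1 + 9·-1 + 8·1 + 1·-2 + 9·2.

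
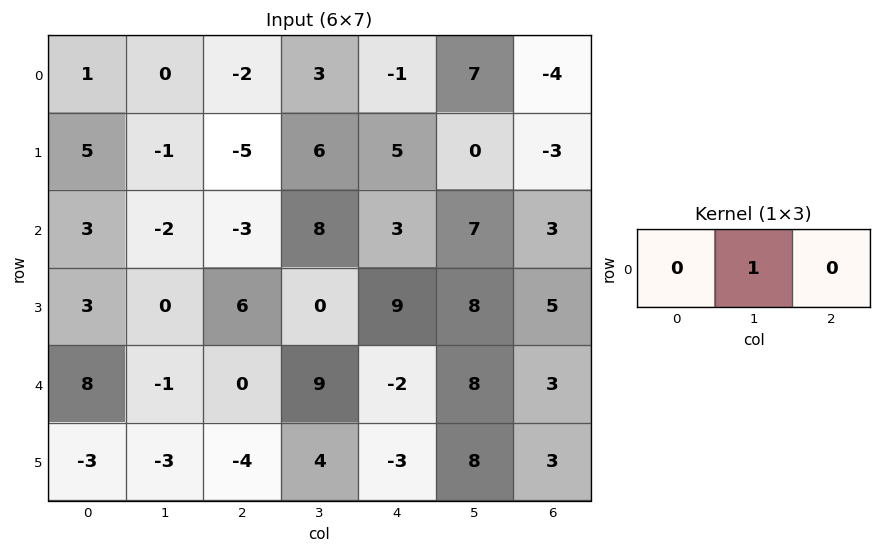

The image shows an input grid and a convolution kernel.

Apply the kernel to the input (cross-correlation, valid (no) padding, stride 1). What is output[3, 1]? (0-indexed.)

6

The receptive field on the input at this output position is [0 6 0]. Elementwise product with the kernel and sum: 6·1.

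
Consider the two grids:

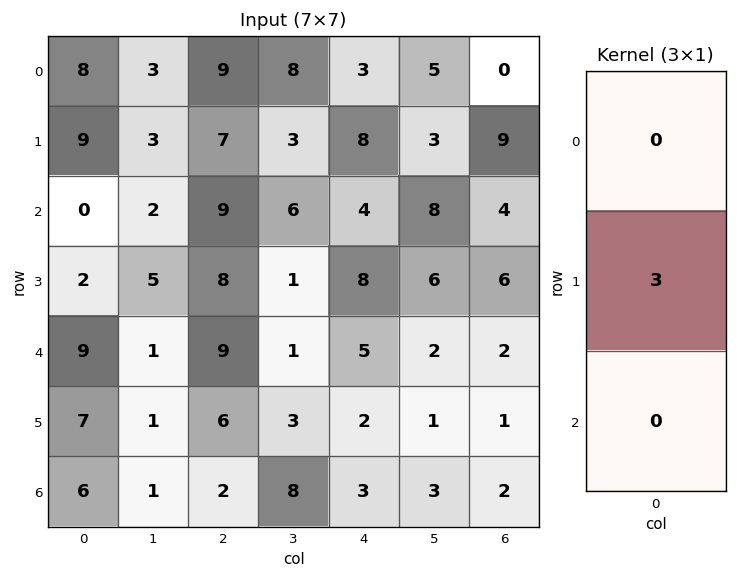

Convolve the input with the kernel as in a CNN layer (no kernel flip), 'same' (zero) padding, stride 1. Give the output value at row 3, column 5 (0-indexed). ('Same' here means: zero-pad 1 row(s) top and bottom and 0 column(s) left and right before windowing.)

The receptive field on the zero-padded input at this output position is [8 / 6 / 2]. Elementwise product with the kernel and sum: 6·3.

18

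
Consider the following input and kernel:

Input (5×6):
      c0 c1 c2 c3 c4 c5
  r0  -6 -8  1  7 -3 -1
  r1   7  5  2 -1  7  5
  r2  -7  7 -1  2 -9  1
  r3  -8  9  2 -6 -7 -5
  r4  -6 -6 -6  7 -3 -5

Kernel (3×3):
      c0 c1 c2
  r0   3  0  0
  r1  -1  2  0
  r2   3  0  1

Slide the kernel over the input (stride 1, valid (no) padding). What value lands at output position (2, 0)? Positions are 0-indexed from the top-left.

-19

The receptive field on the input at this output position is [-7 7 -1 / -8 9 2 / -6 -6 -6]. Elementwise product with the kernel and sum: -7·3 + -8·-1 + 9·2 + -6·3 + -6·1.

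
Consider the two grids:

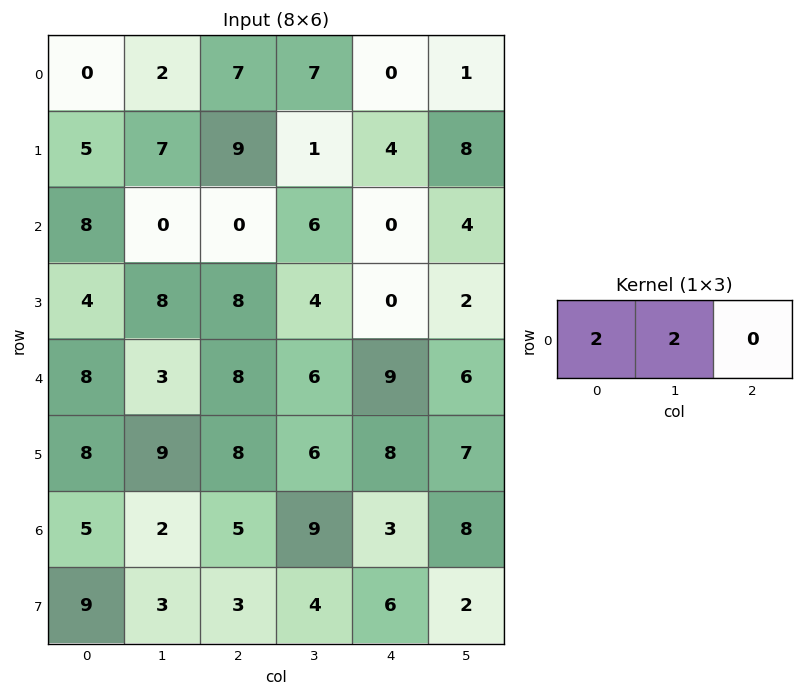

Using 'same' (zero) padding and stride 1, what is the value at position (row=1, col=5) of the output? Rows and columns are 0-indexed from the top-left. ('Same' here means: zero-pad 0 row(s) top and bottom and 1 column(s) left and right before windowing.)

24

The receptive field on the zero-padded input at this output position is [4 8 0]. Elementwise product with the kernel and sum: 4·2 + 8·2.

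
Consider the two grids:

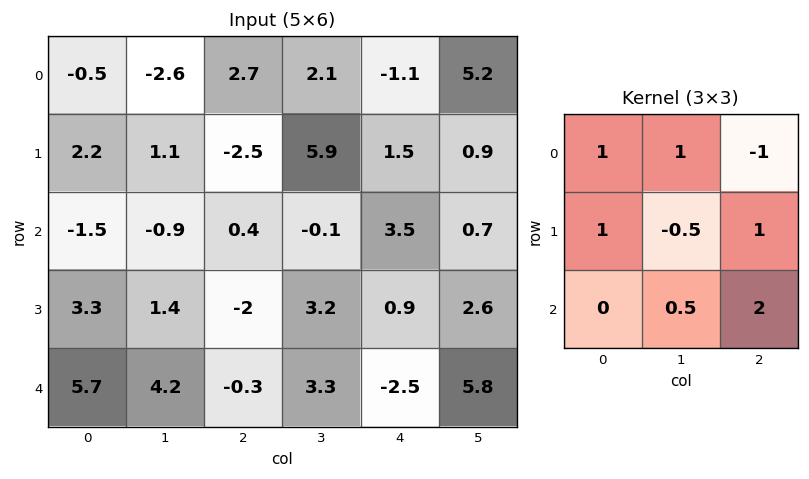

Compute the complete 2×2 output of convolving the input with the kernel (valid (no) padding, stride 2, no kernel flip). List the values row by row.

Output[0,0]: The receptive field on the input at this output position is [-0.5 -2.6 2.7 / 2.2 1.1 -2.5 / -1.5 -0.9 0.4]. Elementwise product with the kernel and sum: -0.5·1 + -2.6·1 + 2.7·-1 + 2.2·1 + 1.1·-0.5 + -2.5·1 + -0.9·0.5 + 0.4·2.
Output[0,1]: The receptive field on the input at this output position is [2.7 2.1 -1.1 / -2.5 5.9 1.5 / 0.4 -0.1 3.5]. Elementwise product with the kernel and sum: 2.7·1 + 2.1·1 + -1.1·-1 + -2.5·1 + 5.9·-0.5 + 1.5·1 + -0.1·0.5 + 3.5·2.

-6.3 8.9
-0.7 -9.25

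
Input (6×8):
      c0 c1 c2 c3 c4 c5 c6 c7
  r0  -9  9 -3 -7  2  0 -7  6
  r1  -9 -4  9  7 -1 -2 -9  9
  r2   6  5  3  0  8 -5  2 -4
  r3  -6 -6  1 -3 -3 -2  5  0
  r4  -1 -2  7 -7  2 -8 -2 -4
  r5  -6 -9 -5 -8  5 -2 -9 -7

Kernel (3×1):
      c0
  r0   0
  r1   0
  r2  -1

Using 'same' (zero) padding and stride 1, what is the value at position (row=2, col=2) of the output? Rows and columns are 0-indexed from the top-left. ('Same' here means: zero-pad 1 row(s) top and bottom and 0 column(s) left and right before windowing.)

The receptive field on the zero-padded input at this output position is [9 / 3 / 1]. Elementwise product with the kernel and sum: 1·-1.

-1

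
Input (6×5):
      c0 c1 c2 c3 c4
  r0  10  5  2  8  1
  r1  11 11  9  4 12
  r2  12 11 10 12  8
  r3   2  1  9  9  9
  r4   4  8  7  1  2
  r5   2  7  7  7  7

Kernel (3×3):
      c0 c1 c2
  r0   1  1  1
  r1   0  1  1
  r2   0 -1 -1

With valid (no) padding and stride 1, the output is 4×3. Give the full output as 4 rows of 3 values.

16 6 7
42 28 27
28 43 45
13 13 16

Output[0,0]: The receptive field on the input at this output position is [10 5 2 / 11 11 9 / 12 11 10]. Elementwise product with the kernel and sum: 10·1 + 5·1 + 2·1 + 11·1 + 9·1 + 11·-1 + 10·-1.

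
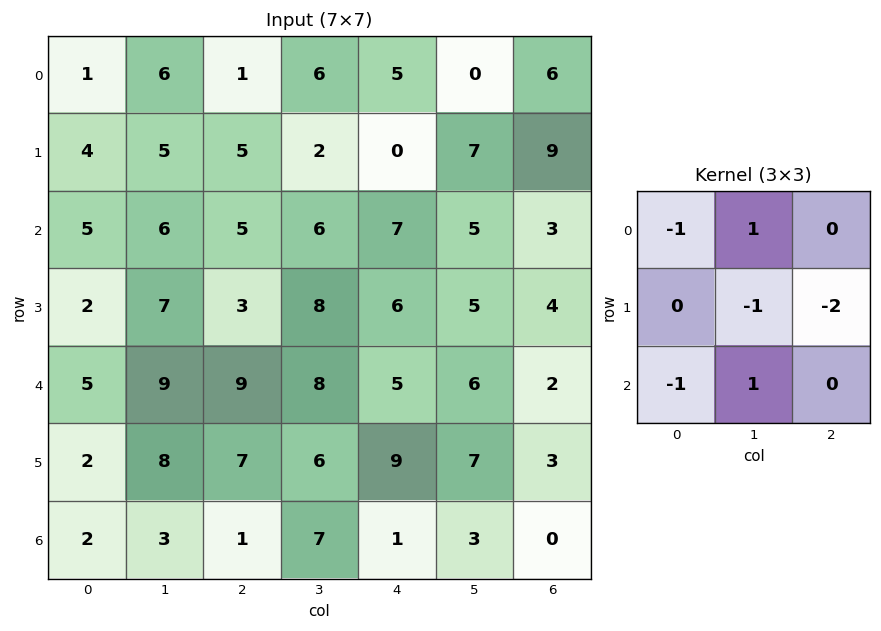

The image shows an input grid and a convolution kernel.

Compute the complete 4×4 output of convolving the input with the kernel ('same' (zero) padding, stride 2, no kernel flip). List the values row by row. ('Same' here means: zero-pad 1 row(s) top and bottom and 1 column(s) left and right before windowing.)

Output[0,0]: The receptive field on the zero-padded input at this output position is [0 0 0 / 0 1 6 / 0 4 5]. Elementwise product with the kernel and sum: 0·-1 + 0·1 + 1·-1 + 6·-2 + 0·-1 + 4·1.

-9 -13 -7 -4
-11 -21 -21 -2
-19 -30 -16 -7
-6 -16 -4 -4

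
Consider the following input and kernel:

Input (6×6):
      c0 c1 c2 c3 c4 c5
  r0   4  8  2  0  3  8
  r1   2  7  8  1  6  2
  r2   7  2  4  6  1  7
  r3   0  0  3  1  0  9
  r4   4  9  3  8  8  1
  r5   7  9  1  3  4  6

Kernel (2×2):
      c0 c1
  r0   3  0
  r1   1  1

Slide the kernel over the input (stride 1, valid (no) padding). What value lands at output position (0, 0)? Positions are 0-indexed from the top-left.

The receptive field on the input at this output position is [4 8 / 2 7]. Elementwise product with the kernel and sum: 4·3 + 2·1 + 7·1.

21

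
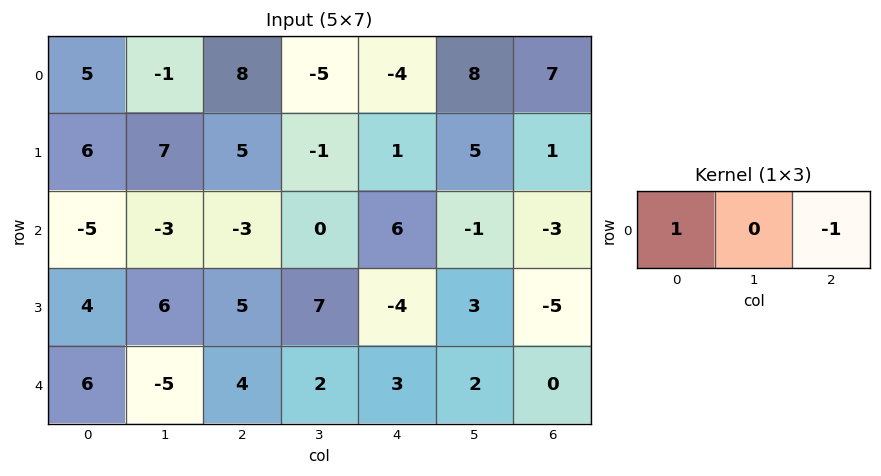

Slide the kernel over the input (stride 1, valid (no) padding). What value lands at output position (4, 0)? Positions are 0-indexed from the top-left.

2

The receptive field on the input at this output position is [6 -5 4]. Elementwise product with the kernel and sum: 6·1 + 4·-1.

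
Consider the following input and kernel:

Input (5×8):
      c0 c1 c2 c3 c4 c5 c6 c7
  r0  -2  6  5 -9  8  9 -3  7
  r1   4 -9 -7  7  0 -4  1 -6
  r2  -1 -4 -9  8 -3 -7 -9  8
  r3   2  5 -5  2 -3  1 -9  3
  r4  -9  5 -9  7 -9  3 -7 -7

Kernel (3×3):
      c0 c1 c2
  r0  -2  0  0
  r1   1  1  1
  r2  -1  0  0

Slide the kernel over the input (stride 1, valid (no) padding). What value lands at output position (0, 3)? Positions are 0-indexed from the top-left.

The receptive field on the input at this output position is [-9 8 9 / 7 0 -4 / 8 -3 -7]. Elementwise product with the kernel and sum: -9·-2 + 7·1 + 0·1 + -4·1 + 8·-1.

13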